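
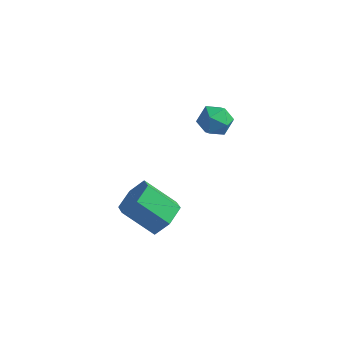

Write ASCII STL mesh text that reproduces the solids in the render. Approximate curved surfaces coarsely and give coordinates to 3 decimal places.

solid 
facet normal -0.977 0.035 0.210
outer loop
vertex -3.849 2.279 0.806
vertex -3.816 1.627 1.069
vertex -3.706 2.181 1.489
endloop
endfacet
facet normal -0.686 0.686 0.242
outer loop
vertex -3.849 2.279 0.806
vertex -3.706 2.181 1.489
vertex -3.351 2.666 1.121
endloop
endfacet
facet normal -0.395 0.830 -0.394
outer loop
vertex -3.849 2.279 0.806
vertex -3.351 2.666 1.121
vertex -3.241 2.411 0.474
endloop
endfacet
facet normal -0.506 0.269 -0.820
outer loop
vertex -3.849 2.279 0.806
vertex -3.241 2.411 0.474
vertex -3.529 1.768 0.441
endloop
endfacet
facet normal -0.866 -0.224 -0.446
outer loop
vertex -3.849 2.279 0.806
vertex -3.529 1.768 0.441
vertex -3.816 1.627 1.069
endloop
endfacet
facet normal -0.162 0.669 0.725
outer loop
vertex -3.351 2.666 1.121
vertex -3.706 2.181 1.489
vertex -3.011 2.252 1.579
endloop
endfacet
facet normal -0.633 -0.384 0.672
outer loop
vertex -3.706 2.181 1.489
vertex -3.816 1.627 1.069
vertex -3.299 1.609 1.546
endloop
endfacet
facet normal -0.454 -0.802 -0.388
outer loop
vertex -3.816 1.627 1.069
vertex -3.529 1.768 0.441
vertex -3.189 1.354 0.899
endloop
endfacet
facet normal 0.129 -0.007 -0.992
outer loop
vertex -3.529 1.768 0.441
vertex -3.241 2.411 0.474
vertex -2.834 1.839 0.531
endloop
endfacet
facet normal 0.310 0.901 -0.302
outer loop
vertex -3.241 2.411 0.474
vertex -3.351 2.666 1.121
vertex -2.724 2.393 0.951
endloop
endfacet
facet normal 0.506 -0.269 0.820
outer loop
vertex -2.691 1.741 1.214
vertex -3.011 2.252 1.579
vertex -3.299 1.609 1.546
endloop
endfacet
facet normal 0.395 -0.830 0.394
outer loop
vertex -2.691 1.741 1.214
vertex -3.299 1.609 1.546
vertex -3.189 1.354 0.899
endloop
endfacet
facet normal 0.686 -0.686 -0.242
outer loop
vertex -2.691 1.741 1.214
vertex -3.189 1.354 0.899
vertex -2.834 1.839 0.531
endloop
endfacet
facet normal 0.977 -0.035 -0.210
outer loop
vertex -2.691 1.741 1.214
vertex -2.834 1.839 0.531
vertex -2.724 2.393 0.951
endloop
endfacet
facet normal 0.866 0.224 0.446
outer loop
vertex -2.691 1.741 1.214
vertex -2.724 2.393 0.951
vertex -3.011 2.252 1.579
endloop
endfacet
facet normal -0.129 0.007 0.992
outer loop
vertex -3.299 1.609 1.546
vertex -3.011 2.252 1.579
vertex -3.706 2.181 1.489
endloop
endfacet
facet normal -0.310 -0.901 0.302
outer loop
vertex -3.189 1.354 0.899
vertex -3.299 1.609 1.546
vertex -3.816 1.627 1.069
endloop
endfacet
facet normal 0.162 -0.669 -0.725
outer loop
vertex -2.834 1.839 0.531
vertex -3.189 1.354 0.899
vertex -3.529 1.768 0.441
endloop
endfacet
facet normal 0.633 0.384 -0.672
outer loop
vertex -2.724 2.393 0.951
vertex -2.834 1.839 0.531
vertex -3.241 2.411 0.474
endloop
endfacet
facet normal 0.454 0.802 0.388
outer loop
vertex -3.011 2.252 1.579
vertex -2.724 2.393 0.951
vertex -3.351 2.666 1.121
endloop
endfacet
facet normal 0.780 0.104 -0.618
outer loop
vertex -2.811 -2.664 -0.192
vertex -3.209 -2.134 -0.605
vertex -2.764 -1.908 -0.005
endloop
endfacet
facet normal 0.624 -0.224 0.749
outer loop
vertex -2.811 -2.664 -0.192
vertex -2.764 -1.908 -0.005
vertex -3.933 -2.815 0.697
endloop
endfacet
facet normal 0.623 -0.223 0.749
outer loop
vertex -3.933 -2.815 0.697
vertex -2.764 -1.908 -0.005
vertex -3.887 -2.059 0.884
endloop
endfacet
facet normal -0.779 -0.105 0.618
outer loop
vertex -3.933 -2.815 0.697
vertex -3.887 -2.059 0.884
vertex -4.331 -2.286 0.285
endloop
endfacet
facet normal 0.779 0.105 -0.618
outer loop
vertex -2.764 -1.908 -0.005
vertex -3.209 -2.134 -0.605
vertex -3.162 -1.379 -0.417
endloop
endfacet
facet normal 0.363 0.727 0.583
outer loop
vertex -2.764 -1.908 -0.005
vertex -3.162 -1.379 -0.417
vertex -3.887 -2.059 0.884
endloop
endfacet
facet normal 0.363 0.727 0.583
outer loop
vertex -3.887 -2.059 0.884
vertex -3.162 -1.379 -0.417
vertex -4.285 -1.53 0.472
endloop
endfacet
facet normal -0.779 -0.105 0.618
outer loop
vertex -3.887 -2.059 0.884
vertex -4.285 -1.53 0.472
vertex -4.331 -2.286 0.285
endloop
endfacet
facet normal 0.779 0.105 -0.618
outer loop
vertex -3.162 -1.379 -0.417
vertex -3.209 -2.134 -0.605
vertex -3.607 -1.605 -1.017
endloop
endfacet
facet normal -0.259 0.951 -0.166
outer loop
vertex -3.162 -1.379 -0.417
vertex -3.607 -1.605 -1.017
vertex -4.285 -1.53 0.472
endloop
endfacet
facet normal -0.260 0.951 -0.166
outer loop
vertex -4.285 -1.53 0.472
vertex -3.607 -1.605 -1.017
vertex -4.729 -1.756 -0.128
endloop
endfacet
facet normal -0.780 -0.105 0.617
outer loop
vertex -4.285 -1.53 0.472
vertex -4.729 -1.756 -0.128
vertex -4.331 -2.286 0.285
endloop
endfacet
facet normal 0.779 0.105 -0.618
outer loop
vertex -3.607 -1.605 -1.017
vertex -3.209 -2.134 -0.605
vertex -3.653 -2.361 -1.204
endloop
endfacet
facet normal -0.624 0.223 -0.749
outer loop
vertex -3.607 -1.605 -1.017
vertex -3.653 -2.361 -1.204
vertex -4.729 -1.756 -0.128
endloop
endfacet
facet normal -0.623 0.224 -0.749
outer loop
vertex -4.729 -1.756 -0.128
vertex -3.653 -2.361 -1.204
vertex -4.776 -2.512 -0.315
endloop
endfacet
facet normal -0.780 -0.104 0.618
outer loop
vertex -4.729 -1.756 -0.128
vertex -4.776 -2.512 -0.315
vertex -4.331 -2.286 0.285
endloop
endfacet
facet normal 0.779 0.105 -0.618
outer loop
vertex -3.653 -2.361 -1.204
vertex -3.209 -2.134 -0.605
vertex -3.255 -2.89 -0.792
endloop
endfacet
facet normal -0.363 -0.727 -0.583
outer loop
vertex -3.653 -2.361 -1.204
vertex -3.255 -2.89 -0.792
vertex -4.776 -2.512 -0.315
endloop
endfacet
facet normal -0.363 -0.727 -0.583
outer loop
vertex -4.776 -2.512 -0.315
vertex -3.255 -2.89 -0.792
vertex -4.378 -3.041 0.097
endloop
endfacet
facet normal -0.779 -0.105 0.618
outer loop
vertex -4.776 -2.512 -0.315
vertex -4.378 -3.041 0.097
vertex -4.331 -2.286 0.285
endloop
endfacet
facet normal 0.780 0.105 -0.617
outer loop
vertex -3.255 -2.89 -0.792
vertex -3.209 -2.134 -0.605
vertex -2.811 -2.664 -0.192
endloop
endfacet
facet normal 0.260 -0.951 0.166
outer loop
vertex -3.255 -2.89 -0.792
vertex -2.811 -2.664 -0.192
vertex -4.378 -3.041 0.097
endloop
endfacet
facet normal 0.259 -0.951 0.166
outer loop
vertex -4.378 -3.041 0.097
vertex -2.811 -2.664 -0.192
vertex -3.933 -2.815 0.697
endloop
endfacet
facet normal -0.779 -0.105 0.618
outer loop
vertex -4.378 -3.041 0.097
vertex -3.933 -2.815 0.697
vertex -4.331 -2.286 0.285
endloop
endfacet

endsolid


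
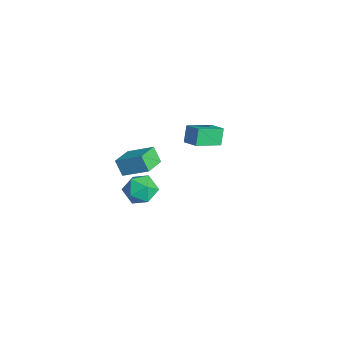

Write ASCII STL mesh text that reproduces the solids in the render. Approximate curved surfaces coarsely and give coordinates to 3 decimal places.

solid 
facet normal -0.427 0.283 0.859
outer loop
vertex -3.445 1.451 1.523
vertex -3.788 2.916 0.871
vertex -4.29 1.115 1.214
endloop
endfacet
facet normal 0.210 -0.893 0.398
outer loop
vertex -3.852 0.824 0.329
vertex -3.445 1.451 1.523
vertex -4.29 1.115 1.214
endloop
endfacet
facet normal -0.426 0.282 0.859
outer loop
vertex -4.29 1.115 1.214
vertex -3.788 2.916 0.871
vertex -4.633 2.581 0.562
endloop
endfacet
facet normal -0.880 -0.349 -0.321
outer loop
vertex -4.633 2.581 0.562
vertex -3.852 0.824 0.329
vertex -4.29 1.115 1.214
endloop
endfacet
facet normal 0.880 0.349 0.321
outer loop
vertex -3.445 1.451 1.523
vertex -3.35 2.625 -0.014
vertex -3.788 2.916 0.871
endloop
endfacet
facet normal 0.209 -0.893 0.398
outer loop
vertex -3.007 1.159 0.638
vertex -3.445 1.451 1.523
vertex -3.852 0.824 0.329
endloop
endfacet
facet normal 0.881 0.349 0.321
outer loop
vertex -3.007 1.159 0.638
vertex -3.35 2.625 -0.014
vertex -3.445 1.451 1.523
endloop
endfacet
facet normal -0.209 0.894 -0.397
outer loop
vertex -3.788 2.916 0.871
vertex -3.35 2.625 -0.014
vertex -4.633 2.581 0.562
endloop
endfacet
facet normal -0.881 -0.349 -0.321
outer loop
vertex -4.195 2.289 -0.323
vertex -3.852 0.824 0.329
vertex -4.633 2.581 0.562
endloop
endfacet
facet normal -0.209 0.893 -0.398
outer loop
vertex -4.633 2.581 0.562
vertex -3.35 2.625 -0.014
vertex -4.195 2.289 -0.323
endloop
endfacet
facet normal 0.426 -0.283 -0.859
outer loop
vertex -4.195 2.289 -0.323
vertex -3.007 1.159 0.638
vertex -3.852 0.824 0.329
endloop
endfacet
facet normal 0.427 -0.282 -0.859
outer loop
vertex -3.35 2.625 -0.014
vertex -3.007 1.159 0.638
vertex -4.195 2.289 -0.323
endloop
endfacet
facet normal -0.677 0.707 -0.204
outer loop
vertex -4.612 -1.893 -0.272
vertex -3.721 -0.812 0.521
vertex -4.132 -1.675 -1.11
endloop
endfacet
facet normal -0.554 -0.672 -0.492
outer loop
vertex -3.239 -2.608 -0.841
vertex -4.612 -1.893 -0.272
vertex -4.132 -1.675 -1.11
endloop
endfacet
facet normal -0.677 0.707 -0.203
outer loop
vertex -4.132 -1.675 -1.11
vertex -3.721 -0.812 0.521
vertex -3.241 -0.593 -0.317
endloop
endfacet
facet normal 0.485 0.221 -0.846
outer loop
vertex -3.241 -0.593 -0.317
vertex -3.239 -2.608 -0.841
vertex -4.132 -1.675 -1.11
endloop
endfacet
facet normal -0.485 -0.221 0.846
outer loop
vertex -4.612 -1.893 -0.272
vertex -2.828 -1.745 0.79
vertex -3.721 -0.812 0.521
endloop
endfacet
facet normal -0.554 -0.671 -0.493
outer loop
vertex -3.719 -2.827 -0.003
vertex -4.612 -1.893 -0.272
vertex -3.239 -2.608 -0.841
endloop
endfacet
facet normal -0.485 -0.220 0.846
outer loop
vertex -3.719 -2.827 -0.003
vertex -2.828 -1.745 0.79
vertex -4.612 -1.893 -0.272
endloop
endfacet
facet normal 0.553 0.672 0.493
outer loop
vertex -3.721 -0.812 0.521
vertex -2.828 -1.745 0.79
vertex -3.241 -0.593 -0.317
endloop
endfacet
facet normal 0.485 0.220 -0.846
outer loop
vertex -2.348 -1.527 -0.048
vertex -3.239 -2.608 -0.841
vertex -3.241 -0.593 -0.317
endloop
endfacet
facet normal 0.554 0.671 0.492
outer loop
vertex -3.241 -0.593 -0.317
vertex -2.828 -1.745 0.79
vertex -2.348 -1.527 -0.048
endloop
endfacet
facet normal 0.677 -0.707 0.203
outer loop
vertex -2.348 -1.527 -0.048
vertex -3.719 -2.827 -0.003
vertex -3.239 -2.608 -0.841
endloop
endfacet
facet normal 0.677 -0.707 0.204
outer loop
vertex -2.828 -1.745 0.79
vertex -3.719 -2.827 -0.003
vertex -2.348 -1.527 -0.048
endloop
endfacet
facet normal -0.792 0.508 0.339
outer loop
vertex 2.078 -2.894 3.254
vertex 1.789 -3.633 3.687
vertex 2.341 -3.051 4.104
endloop
endfacet
facet normal -0.232 0.941 0.246
outer loop
vertex 2.078 -2.894 3.254
vertex 2.341 -3.051 4.104
vertex 2.936 -2.746 3.496
endloop
endfacet
facet normal -0.031 0.898 -0.438
outer loop
vertex 2.078 -2.894 3.254
vertex 2.936 -2.746 3.496
vertex 2.751 -3.139 2.703
endloop
endfacet
facet normal -0.468 0.440 -0.767
outer loop
vertex 2.078 -2.894 3.254
vertex 2.751 -3.139 2.703
vertex 2.042 -3.687 2.821
endloop
endfacet
facet normal -0.937 0.199 -0.286
outer loop
vertex 2.078 -2.894 3.254
vertex 2.042 -3.687 2.821
vertex 1.789 -3.633 3.687
endloop
endfacet
facet normal 0.305 0.698 0.648
outer loop
vertex 2.936 -2.746 3.496
vertex 2.341 -3.051 4.104
vertex 3.178 -3.393 4.079
endloop
endfacet
facet normal -0.601 -0.003 0.799
outer loop
vertex 2.341 -3.051 4.104
vertex 1.789 -3.633 3.687
vertex 2.469 -3.941 4.197
endloop
endfacet
facet normal -0.837 -0.505 -0.213
outer loop
vertex 1.789 -3.633 3.687
vertex 2.042 -3.687 2.821
vertex 2.284 -4.334 3.404
endloop
endfacet
facet normal -0.076 -0.114 -0.990
outer loop
vertex 2.042 -3.687 2.821
vertex 2.751 -3.139 2.703
vertex 2.879 -4.029 2.796
endloop
endfacet
facet normal 0.628 0.629 -0.458
outer loop
vertex 2.751 -3.139 2.703
vertex 2.936 -2.746 3.496
vertex 3.431 -3.447 3.213
endloop
endfacet
facet normal 0.468 -0.440 0.767
outer loop
vertex 3.142 -4.186 3.646
vertex 3.178 -3.393 4.079
vertex 2.469 -3.941 4.197
endloop
endfacet
facet normal 0.031 -0.898 0.438
outer loop
vertex 3.142 -4.186 3.646
vertex 2.469 -3.941 4.197
vertex 2.284 -4.334 3.404
endloop
endfacet
facet normal 0.232 -0.941 -0.246
outer loop
vertex 3.142 -4.186 3.646
vertex 2.284 -4.334 3.404
vertex 2.879 -4.029 2.796
endloop
endfacet
facet normal 0.792 -0.508 -0.339
outer loop
vertex 3.142 -4.186 3.646
vertex 2.879 -4.029 2.796
vertex 3.431 -3.447 3.213
endloop
endfacet
facet normal 0.937 -0.199 0.286
outer loop
vertex 3.142 -4.186 3.646
vertex 3.431 -3.447 3.213
vertex 3.178 -3.393 4.079
endloop
endfacet
facet normal 0.076 0.114 0.990
outer loop
vertex 2.469 -3.941 4.197
vertex 3.178 -3.393 4.079
vertex 2.341 -3.051 4.104
endloop
endfacet
facet normal -0.628 -0.629 0.458
outer loop
vertex 2.284 -4.334 3.404
vertex 2.469 -3.941 4.197
vertex 1.789 -3.633 3.687
endloop
endfacet
facet normal -0.305 -0.698 -0.648
outer loop
vertex 2.879 -4.029 2.796
vertex 2.284 -4.334 3.404
vertex 2.042 -3.687 2.821
endloop
endfacet
facet normal 0.601 0.003 -0.799
outer loop
vertex 3.431 -3.447 3.213
vertex 2.879 -4.029 2.796
vertex 2.751 -3.139 2.703
endloop
endfacet
facet normal 0.837 0.505 0.213
outer loop
vertex 3.178 -3.393 4.079
vertex 3.431 -3.447 3.213
vertex 2.936 -2.746 3.496
endloop
endfacet

endsolid


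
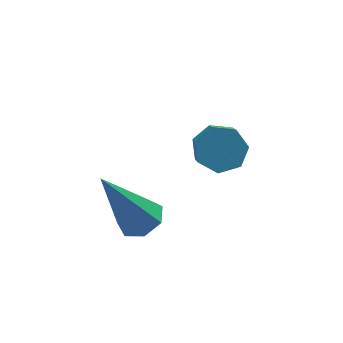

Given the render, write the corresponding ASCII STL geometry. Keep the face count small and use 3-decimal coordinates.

solid 
facet normal 0.434 0.084 -0.897
outer loop
vertex -1.353 -1.332 1.971
vertex -1.892 -1.469 1.697
vertex -1.67 -0.912 1.857
endloop
endfacet
facet normal 0.550 0.578 0.603
outer loop
vertex -1.353 -1.332 1.971
vertex -1.67 -0.912 1.857
vertex -2.828 -1.651 3.623
endloop
endfacet
facet normal 0.435 0.084 -0.896
outer loop
vertex -1.67 -0.912 1.857
vertex -1.892 -1.469 1.697
vertex -2.154 -0.912 1.622
endloop
endfacet
facet normal -0.145 0.943 0.299
outer loop
vertex -1.67 -0.912 1.857
vertex -2.154 -0.912 1.622
vertex -2.828 -1.651 3.623
endloop
endfacet
facet normal 0.436 0.084 -0.896
outer loop
vertex -2.154 -0.912 1.622
vertex -1.892 -1.469 1.697
vertex -2.441 -1.331 1.443
endloop
endfacet
facet normal -0.812 0.581 -0.059
outer loop
vertex -2.154 -0.912 1.622
vertex -2.441 -1.331 1.443
vertex -2.828 -1.651 3.623
endloop
endfacet
facet normal 0.436 0.085 -0.896
outer loop
vertex -2.441 -1.331 1.443
vertex -1.892 -1.469 1.697
vertex -2.314 -1.853 1.455
endloop
endfacet
facet normal -0.950 -0.236 -0.203
outer loop
vertex -2.441 -1.331 1.443
vertex -2.314 -1.853 1.455
vertex -2.828 -1.651 3.623
endloop
endfacet
facet normal 0.436 0.086 -0.896
outer loop
vertex -2.314 -1.853 1.455
vertex -1.892 -1.469 1.697
vertex -1.869 -2.086 1.649
endloop
endfacet
facet normal -0.455 -0.890 -0.025
outer loop
vertex -2.314 -1.853 1.455
vertex -1.869 -2.086 1.649
vertex -2.828 -1.651 3.623
endloop
endfacet
facet normal 0.436 0.086 -0.896
outer loop
vertex -1.869 -2.086 1.649
vertex -1.892 -1.469 1.697
vertex -1.442 -1.854 1.879
endloop
endfacet
facet normal 0.300 -0.891 0.342
outer loop
vertex -1.869 -2.086 1.649
vertex -1.442 -1.854 1.879
vertex -2.828 -1.651 3.623
endloop
endfacet
facet normal 0.435 0.084 -0.897
outer loop
vertex -1.442 -1.854 1.879
vertex -1.892 -1.469 1.697
vertex -1.353 -1.332 1.971
endloop
endfacet
facet normal 0.747 -0.237 0.621
outer loop
vertex -1.442 -1.854 1.879
vertex -1.353 -1.332 1.971
vertex -2.828 -1.651 3.623
endloop
endfacet
facet normal 0.052 0.739 -0.671
outer loop
vertex 0.823 1.9 1.637
vertex 0.404 1.548 1.217
vertex 0.237 2.004 1.706
endloop
endfacet
facet normal 0.202 0.651 0.732
outer loop
vertex 0.823 1.9 1.637
vertex 0.237 2.004 1.706
vertex 0.754 0.925 2.524
endloop
endfacet
facet normal 0.202 0.651 0.731
outer loop
vertex 0.754 0.925 2.524
vertex 0.237 2.004 1.706
vertex 0.169 1.029 2.593
endloop
endfacet
facet normal -0.052 -0.739 0.672
outer loop
vertex 0.754 0.925 2.524
vertex 0.169 1.029 2.593
vertex 0.336 0.572 2.103
endloop
endfacet
facet normal 0.052 0.739 -0.671
outer loop
vertex 0.237 2.004 1.706
vertex 0.404 1.548 1.217
vertex -0.223 1.765 1.407
endloop
endfacet
facet normal -0.637 0.542 0.547
outer loop
vertex 0.237 2.004 1.706
vertex -0.223 1.765 1.407
vertex 0.169 1.029 2.593
endloop
endfacet
facet normal -0.639 0.541 0.547
outer loop
vertex 0.169 1.029 2.593
vertex -0.223 1.765 1.407
vertex -0.291 0.789 2.293
endloop
endfacet
facet normal -0.052 -0.739 0.672
outer loop
vertex 0.169 1.029 2.593
vertex -0.291 0.789 2.293
vertex 0.336 0.572 2.103
endloop
endfacet
facet normal 0.053 0.739 -0.671
outer loop
vertex -0.223 1.765 1.407
vertex 0.404 1.548 1.217
vertex -0.21 1.362 0.964
endloop
endfacet
facet normal -0.998 0.024 -0.051
outer loop
vertex -0.223 1.765 1.407
vertex -0.21 1.362 0.964
vertex -0.291 0.789 2.293
endloop
endfacet
facet normal -0.998 0.025 -0.050
outer loop
vertex -0.291 0.789 2.293
vertex -0.21 1.362 0.964
vertex -0.279 0.386 1.851
endloop
endfacet
facet normal -0.052 -0.739 0.672
outer loop
vertex -0.291 0.789 2.293
vertex -0.279 0.386 1.851
vertex 0.336 0.572 2.103
endloop
endfacet
facet normal 0.053 0.739 -0.672
outer loop
vertex -0.21 1.362 0.964
vertex 0.404 1.548 1.217
vertex 0.265 1.099 0.712
endloop
endfacet
facet normal -0.606 -0.511 -0.609
outer loop
vertex -0.21 1.362 0.964
vertex 0.265 1.099 0.712
vertex -0.279 0.386 1.851
endloop
endfacet
facet normal -0.607 -0.510 -0.609
outer loop
vertex -0.279 0.386 1.851
vertex 0.265 1.099 0.712
vertex 0.196 0.123 1.598
endloop
endfacet
facet normal -0.052 -0.739 0.672
outer loop
vertex -0.279 0.386 1.851
vertex 0.196 0.123 1.598
vertex 0.336 0.572 2.103
endloop
endfacet
facet normal 0.051 0.739 -0.671
outer loop
vertex 0.265 1.099 0.712
vertex 0.404 1.548 1.217
vertex 0.845 1.174 0.839
endloop
endfacet
facet normal 0.241 -0.662 -0.710
outer loop
vertex 0.265 1.099 0.712
vertex 0.845 1.174 0.839
vertex 0.196 0.123 1.598
endloop
endfacet
facet normal 0.242 -0.662 -0.709
outer loop
vertex 0.196 0.123 1.598
vertex 0.845 1.174 0.839
vertex 0.776 0.198 1.726
endloop
endfacet
facet normal -0.053 -0.739 0.672
outer loop
vertex 0.196 0.123 1.598
vertex 0.776 0.198 1.726
vertex 0.336 0.572 2.103
endloop
endfacet
facet normal 0.051 0.739 -0.671
outer loop
vertex 0.845 1.174 0.839
vertex 0.404 1.548 1.217
vertex 1.093 1.531 1.251
endloop
endfacet
facet normal 0.909 -0.314 -0.275
outer loop
vertex 0.845 1.174 0.839
vertex 1.093 1.531 1.251
vertex 0.776 0.198 1.726
endloop
endfacet
facet normal 0.908 -0.314 -0.276
outer loop
vertex 0.776 0.198 1.726
vertex 1.093 1.531 1.251
vertex 1.025 0.555 2.138
endloop
endfacet
facet normal -0.052 -0.739 0.672
outer loop
vertex 0.776 0.198 1.726
vertex 1.025 0.555 2.138
vertex 0.336 0.572 2.103
endloop
endfacet
facet normal 0.051 0.740 -0.671
outer loop
vertex 1.093 1.531 1.251
vertex 0.404 1.548 1.217
vertex 0.823 1.9 1.637
endloop
endfacet
facet normal 0.891 0.270 0.365
outer loop
vertex 1.093 1.531 1.251
vertex 0.823 1.9 1.637
vertex 1.025 0.555 2.138
endloop
endfacet
facet normal 0.890 0.270 0.366
outer loop
vertex 1.025 0.555 2.138
vertex 0.823 1.9 1.637
vertex 0.754 0.925 2.524
endloop
endfacet
facet normal -0.052 -0.739 0.672
outer loop
vertex 1.025 0.555 2.138
vertex 0.754 0.925 2.524
vertex 0.336 0.572 2.103
endloop
endfacet

endsolid


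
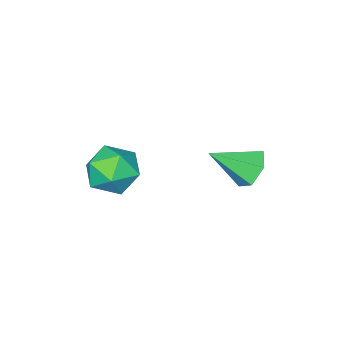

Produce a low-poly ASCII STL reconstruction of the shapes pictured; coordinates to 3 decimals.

solid 
facet normal -0.674 0.496 -0.547
outer loop
vertex -2.034 -0.153 1.383
vertex -2.469 -0.113 1.955
vertex -1.987 0.407 1.833
endloop
endfacet
facet normal 0.940 0.163 -0.301
outer loop
vertex -2.034 -0.153 1.383
vertex -1.987 0.407 1.833
vertex -1.471 -0.847 2.765
endloop
endfacet
facet normal -0.674 0.496 -0.547
outer loop
vertex -1.987 0.407 1.833
vertex -2.469 -0.113 1.955
vertex -2.422 0.447 2.405
endloop
endfacet
facet normal 0.653 0.606 0.454
outer loop
vertex -1.987 0.407 1.833
vertex -2.422 0.447 2.405
vertex -1.471 -0.847 2.765
endloop
endfacet
facet normal -0.675 0.496 -0.546
outer loop
vertex -2.422 0.447 2.405
vertex -2.469 -0.113 1.955
vertex -2.904 -0.074 2.528
endloop
endfacet
facet normal -0.025 0.251 0.968
outer loop
vertex -2.422 0.447 2.405
vertex -2.904 -0.074 2.528
vertex -1.471 -0.847 2.765
endloop
endfacet
facet normal -0.675 0.496 -0.546
outer loop
vertex -2.904 -0.074 2.528
vertex -2.469 -0.113 1.955
vertex -2.951 -0.634 2.078
endloop
endfacet
facet normal -0.416 -0.548 0.726
outer loop
vertex -2.904 -0.074 2.528
vertex -2.951 -0.634 2.078
vertex -1.471 -0.847 2.765
endloop
endfacet
facet normal -0.675 0.495 -0.548
outer loop
vertex -2.951 -0.634 2.078
vertex -2.469 -0.113 1.955
vertex -2.516 -0.674 1.506
endloop
endfacet
facet normal -0.129 -0.991 -0.029
outer loop
vertex -2.951 -0.634 2.078
vertex -2.516 -0.674 1.506
vertex -1.471 -0.847 2.765
endloop
endfacet
facet normal -0.675 0.495 -0.548
outer loop
vertex -2.516 -0.674 1.506
vertex -2.469 -0.113 1.955
vertex -2.034 -0.153 1.383
endloop
endfacet
facet normal 0.549 -0.636 -0.543
outer loop
vertex -2.516 -0.674 1.506
vertex -2.034 -0.153 1.383
vertex -1.471 -0.847 2.765
endloop
endfacet
facet normal 0.217 0.966 -0.138
outer loop
vertex 1.213 -1.533 2.042
vertex 0.706 -1.317 2.759
vertex 1.585 -1.499 2.865
endloop
endfacet
facet normal 0.751 0.551 -0.362
outer loop
vertex 1.213 -1.533 2.042
vertex 1.585 -1.499 2.865
vertex 1.803 -2.169 2.298
endloop
endfacet
facet normal 0.493 0.110 -0.863
outer loop
vertex 1.213 -1.533 2.042
vertex 1.803 -2.169 2.298
vertex 1.057 -2.401 1.842
endloop
endfacet
facet normal -0.201 0.254 -0.946
outer loop
vertex 1.213 -1.533 2.042
vertex 1.057 -2.401 1.842
vertex 0.38 -1.874 2.127
endloop
endfacet
facet normal -0.371 0.783 -0.499
outer loop
vertex 1.213 -1.533 2.042
vertex 0.38 -1.874 2.127
vertex 0.706 -1.317 2.759
endloop
endfacet
facet normal 0.970 0.155 0.190
outer loop
vertex 1.803 -2.169 2.298
vertex 1.585 -1.499 2.865
vertex 1.66 -2.346 3.173
endloop
endfacet
facet normal 0.105 0.827 0.552
outer loop
vertex 1.585 -1.499 2.865
vertex 0.706 -1.317 2.759
vertex 0.983 -1.819 3.458
endloop
endfacet
facet normal -0.847 0.531 -0.031
outer loop
vertex 0.706 -1.317 2.759
vertex 0.38 -1.874 2.127
vertex 0.237 -2.051 3.002
endloop
endfacet
facet normal -0.570 -0.325 -0.754
outer loop
vertex 0.38 -1.874 2.127
vertex 1.057 -2.401 1.842
vertex 0.455 -2.721 2.435
endloop
endfacet
facet normal 0.552 -0.558 -0.620
outer loop
vertex 1.057 -2.401 1.842
vertex 1.803 -2.169 2.298
vertex 1.334 -2.903 2.541
endloop
endfacet
facet normal 0.201 -0.254 0.946
outer loop
vertex 0.827 -2.687 3.258
vertex 1.66 -2.346 3.173
vertex 0.983 -1.819 3.458
endloop
endfacet
facet normal -0.493 -0.110 0.863
outer loop
vertex 0.827 -2.687 3.258
vertex 0.983 -1.819 3.458
vertex 0.237 -2.051 3.002
endloop
endfacet
facet normal -0.751 -0.551 0.362
outer loop
vertex 0.827 -2.687 3.258
vertex 0.237 -2.051 3.002
vertex 0.455 -2.721 2.435
endloop
endfacet
facet normal -0.217 -0.966 0.138
outer loop
vertex 0.827 -2.687 3.258
vertex 0.455 -2.721 2.435
vertex 1.334 -2.903 2.541
endloop
endfacet
facet normal 0.371 -0.783 0.499
outer loop
vertex 0.827 -2.687 3.258
vertex 1.334 -2.903 2.541
vertex 1.66 -2.346 3.173
endloop
endfacet
facet normal 0.570 0.325 0.754
outer loop
vertex 0.983 -1.819 3.458
vertex 1.66 -2.346 3.173
vertex 1.585 -1.499 2.865
endloop
endfacet
facet normal -0.552 0.558 0.620
outer loop
vertex 0.237 -2.051 3.002
vertex 0.983 -1.819 3.458
vertex 0.706 -1.317 2.759
endloop
endfacet
facet normal -0.970 -0.155 -0.190
outer loop
vertex 0.455 -2.721 2.435
vertex 0.237 -2.051 3.002
vertex 0.38 -1.874 2.127
endloop
endfacet
facet normal -0.105 -0.827 -0.552
outer loop
vertex 1.334 -2.903 2.541
vertex 0.455 -2.721 2.435
vertex 1.057 -2.401 1.842
endloop
endfacet
facet normal 0.847 -0.531 0.031
outer loop
vertex 1.66 -2.346 3.173
vertex 1.334 -2.903 2.541
vertex 1.803 -2.169 2.298
endloop
endfacet

endsolid


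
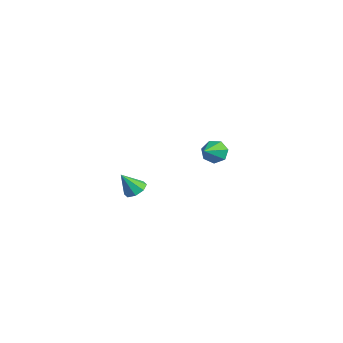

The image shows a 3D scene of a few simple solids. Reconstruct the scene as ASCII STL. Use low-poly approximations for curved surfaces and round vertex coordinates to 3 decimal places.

solid 
facet normal -0.547 0.664 -0.511
outer loop
vertex -2.923 3.914 -3.075
vertex -3.563 3.637 -2.75
vertex -3.105 4.205 -2.502
endloop
endfacet
facet normal 0.935 0.330 0.130
outer loop
vertex -2.923 3.914 -3.075
vertex -3.105 4.205 -2.502
vertex -2.577 2.443 -1.83
endloop
endfacet
facet normal -0.547 0.664 -0.511
outer loop
vertex -3.105 4.205 -2.502
vertex -3.563 3.637 -2.75
vertex -3.633 4.068 -2.115
endloop
endfacet
facet normal 0.457 0.433 0.777
outer loop
vertex -3.105 4.205 -2.502
vertex -3.633 4.068 -2.115
vertex -2.577 2.443 -1.83
endloop
endfacet
facet normal -0.548 0.663 -0.510
outer loop
vertex -3.633 4.068 -2.115
vertex -3.563 3.637 -2.75
vertex -4.107 3.606 -2.206
endloop
endfacet
facet normal -0.217 0.030 0.976
outer loop
vertex -3.633 4.068 -2.115
vertex -4.107 3.606 -2.206
vertex -2.577 2.443 -1.83
endloop
endfacet
facet normal -0.548 0.663 -0.510
outer loop
vertex -4.107 3.606 -2.206
vertex -3.563 3.637 -2.75
vertex -4.172 3.168 -2.706
endloop
endfacet
facet normal -0.579 -0.575 0.579
outer loop
vertex -4.107 3.606 -2.206
vertex -4.172 3.168 -2.706
vertex -2.577 2.443 -1.83
endloop
endfacet
facet normal -0.547 0.663 -0.511
outer loop
vertex -4.172 3.168 -2.706
vertex -3.563 3.637 -2.75
vertex -3.778 3.082 -3.239
endloop
endfacet
facet normal -0.358 -0.927 -0.115
outer loop
vertex -4.172 3.168 -2.706
vertex -3.778 3.082 -3.239
vertex -2.577 2.443 -1.83
endloop
endfacet
facet normal -0.548 0.662 -0.511
outer loop
vertex -3.778 3.082 -3.239
vertex -3.563 3.637 -2.75
vertex -3.222 3.415 -3.403
endloop
endfacet
facet normal 0.282 -0.760 -0.585
outer loop
vertex -3.778 3.082 -3.239
vertex -3.222 3.415 -3.403
vertex -2.577 2.443 -1.83
endloop
endfacet
facet normal -0.547 0.663 -0.511
outer loop
vertex -3.222 3.415 -3.403
vertex -3.563 3.637 -2.75
vertex -2.923 3.914 -3.075
endloop
endfacet
facet normal 0.857 -0.201 -0.475
outer loop
vertex -3.222 3.415 -3.403
vertex -2.923 3.914 -3.075
vertex -2.577 2.443 -1.83
endloop
endfacet
facet normal 0.203 0.502 -0.841
outer loop
vertex 2.174 -3.487 -0.346
vertex 1.581 -3.626 -0.572
vertex 1.837 -3.143 -0.222
endloop
endfacet
facet normal 0.555 0.259 0.791
outer loop
vertex 2.174 -3.487 -0.346
vertex 1.837 -3.143 -0.222
vertex 1.319 -4.274 0.512
endloop
endfacet
facet normal 0.203 0.502 -0.841
outer loop
vertex 1.837 -3.143 -0.222
vertex 1.581 -3.626 -0.572
vertex 1.35 -3.082 -0.303
endloop
endfacet
facet normal -0.066 0.564 0.823
outer loop
vertex 1.837 -3.143 -0.222
vertex 1.35 -3.082 -0.303
vertex 1.319 -4.274 0.512
endloop
endfacet
facet normal 0.203 0.502 -0.841
outer loop
vertex 1.35 -3.082 -0.303
vertex 1.581 -3.626 -0.572
vertex 0.998 -3.34 -0.542
endloop
endfacet
facet normal -0.699 0.416 0.581
outer loop
vertex 1.35 -3.082 -0.303
vertex 0.998 -3.34 -0.542
vertex 1.319 -4.274 0.512
endloop
endfacet
facet normal 0.203 0.502 -0.840
outer loop
vertex 0.998 -3.34 -0.542
vertex 1.581 -3.626 -0.572
vertex 0.988 -3.766 -0.799
endloop
endfacet
facet normal -0.973 -0.102 0.206
outer loop
vertex 0.998 -3.34 -0.542
vertex 0.988 -3.766 -0.799
vertex 1.319 -4.274 0.512
endloop
endfacet
facet normal 0.203 0.502 -0.841
outer loop
vertex 0.988 -3.766 -0.799
vertex 1.581 -3.626 -0.572
vertex 1.325 -4.11 -0.923
endloop
endfacet
facet normal -0.726 -0.682 -0.081
outer loop
vertex 0.988 -3.766 -0.799
vertex 1.325 -4.11 -0.923
vertex 1.319 -4.274 0.512
endloop
endfacet
facet normal 0.203 0.502 -0.841
outer loop
vertex 1.325 -4.11 -0.923
vertex 1.581 -3.626 -0.572
vertex 1.812 -4.171 -0.842
endloop
endfacet
facet normal -0.105 -0.988 -0.113
outer loop
vertex 1.325 -4.11 -0.923
vertex 1.812 -4.171 -0.842
vertex 1.319 -4.274 0.512
endloop
endfacet
facet normal 0.203 0.502 -0.841
outer loop
vertex 1.812 -4.171 -0.842
vertex 1.581 -3.626 -0.572
vertex 2.164 -3.913 -0.603
endloop
endfacet
facet normal 0.528 -0.839 0.128
outer loop
vertex 1.812 -4.171 -0.842
vertex 2.164 -3.913 -0.603
vertex 1.319 -4.274 0.512
endloop
endfacet
facet normal 0.203 0.502 -0.841
outer loop
vertex 2.164 -3.913 -0.603
vertex 1.581 -3.626 -0.572
vertex 2.174 -3.487 -0.346
endloop
endfacet
facet normal 0.802 -0.322 0.503
outer loop
vertex 2.164 -3.913 -0.603
vertex 2.174 -3.487 -0.346
vertex 1.319 -4.274 0.512
endloop
endfacet

endsolid


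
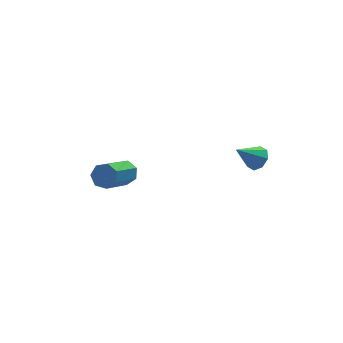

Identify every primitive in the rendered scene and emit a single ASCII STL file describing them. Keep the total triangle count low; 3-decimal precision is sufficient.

solid 
facet normal 0.719 -0.075 -0.691
outer loop
vertex 4.625 0.861 1.526
vertex 4.186 0.917 1.063
vertex 4.549 1.327 1.396
endloop
endfacet
facet normal 0.340 0.304 0.890
outer loop
vertex 4.625 0.861 1.526
vertex 4.549 1.327 1.396
vertex 3.194 1.023 2.017
endloop
endfacet
facet normal 0.719 -0.076 -0.690
outer loop
vertex 4.549 1.327 1.396
vertex 4.186 0.917 1.063
vertex 4.261 1.553 1.071
endloop
endfacet
facet normal 0.057 0.842 0.536
outer loop
vertex 4.549 1.327 1.396
vertex 4.261 1.553 1.071
vertex 3.194 1.023 2.017
endloop
endfacet
facet normal 0.720 -0.076 -0.690
outer loop
vertex 4.261 1.553 1.071
vertex 4.186 0.917 1.063
vertex 3.929 1.407 0.741
endloop
endfacet
facet normal -0.425 0.905 0.027
outer loop
vertex 4.261 1.553 1.071
vertex 3.929 1.407 0.741
vertex 3.194 1.023 2.017
endloop
endfacet
facet normal 0.719 -0.077 -0.691
outer loop
vertex 3.929 1.407 0.741
vertex 4.186 0.917 1.063
vertex 3.748 0.974 0.601
endloop
endfacet
facet normal -0.824 0.454 -0.338
outer loop
vertex 3.929 1.407 0.741
vertex 3.748 0.974 0.601
vertex 3.194 1.023 2.017
endloop
endfacet
facet normal 0.719 -0.077 -0.691
outer loop
vertex 3.748 0.974 0.601
vertex 4.186 0.917 1.063
vertex 3.823 0.508 0.731
endloop
endfacet
facet normal -0.906 -0.242 -0.346
outer loop
vertex 3.748 0.974 0.601
vertex 3.823 0.508 0.731
vertex 3.194 1.023 2.017
endloop
endfacet
facet normal 0.718 -0.076 -0.692
outer loop
vertex 3.823 0.508 0.731
vertex 4.186 0.917 1.063
vertex 4.112 0.282 1.056
endloop
endfacet
facet normal -0.622 -0.783 0.009
outer loop
vertex 3.823 0.508 0.731
vertex 4.112 0.282 1.056
vertex 3.194 1.023 2.017
endloop
endfacet
facet normal 0.720 -0.076 -0.690
outer loop
vertex 4.112 0.282 1.056
vertex 4.186 0.917 1.063
vertex 4.443 0.428 1.385
endloop
endfacet
facet normal -0.141 -0.845 0.517
outer loop
vertex 4.112 0.282 1.056
vertex 4.443 0.428 1.385
vertex 3.194 1.023 2.017
endloop
endfacet
facet normal 0.719 -0.077 -0.691
outer loop
vertex 4.443 0.428 1.385
vertex 4.186 0.917 1.063
vertex 4.625 0.861 1.526
endloop
endfacet
facet normal 0.258 -0.395 0.882
outer loop
vertex 4.443 0.428 1.385
vertex 4.625 0.861 1.526
vertex 3.194 1.023 2.017
endloop
endfacet
facet normal 0.632 0.474 -0.614
outer loop
vertex -0.521 4.142 -0.071
vertex -0.815 3.881 -0.575
vertex -0.944 4.434 -0.281
endloop
endfacet
facet normal 0.144 0.707 0.693
outer loop
vertex -0.521 4.142 -0.071
vertex -0.944 4.434 -0.281
vertex -1.91 3.1 1.28
endloop
endfacet
facet normal 0.144 0.707 0.693
outer loop
vertex -1.91 3.1 1.28
vertex -0.944 4.434 -0.281
vertex -2.333 3.392 1.07
endloop
endfacet
facet normal -0.632 -0.474 0.614
outer loop
vertex -1.91 3.1 1.28
vertex -2.333 3.392 1.07
vertex -2.205 2.839 0.775
endloop
endfacet
facet normal 0.632 0.473 -0.613
outer loop
vertex -0.944 4.434 -0.281
vertex -0.815 3.881 -0.575
vertex -1.27 4.31 -0.713
endloop
endfacet
facet normal -0.506 0.852 0.137
outer loop
vertex -0.944 4.434 -0.281
vertex -1.27 4.31 -0.713
vertex -2.333 3.392 1.07
endloop
endfacet
facet normal -0.505 0.852 0.138
outer loop
vertex -2.333 3.392 1.07
vertex -1.27 4.31 -0.713
vertex -2.66 3.268 0.638
endloop
endfacet
facet normal -0.631 -0.474 0.614
outer loop
vertex -2.333 3.392 1.07
vertex -2.66 3.268 0.638
vertex -2.205 2.839 0.775
endloop
endfacet
facet normal 0.632 0.472 -0.614
outer loop
vertex -1.27 4.31 -0.713
vertex -0.815 3.881 -0.575
vertex -1.254 3.862 -1.041
endloop
endfacet
facet normal -0.775 0.355 -0.523
outer loop
vertex -1.27 4.31 -0.713
vertex -1.254 3.862 -1.041
vertex -2.66 3.268 0.638
endloop
endfacet
facet normal -0.775 0.354 -0.524
outer loop
vertex -2.66 3.268 0.638
vertex -1.254 3.862 -1.041
vertex -2.643 2.82 0.31
endloop
endfacet
facet normal -0.631 -0.474 0.614
outer loop
vertex -2.66 3.268 0.638
vertex -2.643 2.82 0.31
vertex -2.205 2.839 0.775
endloop
endfacet
facet normal 0.631 0.474 -0.614
outer loop
vertex -1.254 3.862 -1.041
vertex -0.815 3.881 -0.575
vertex -0.907 3.429 -1.019
endloop
endfacet
facet normal -0.460 -0.409 -0.788
outer loop
vertex -1.254 3.862 -1.041
vertex -0.907 3.429 -1.019
vertex -2.643 2.82 0.31
endloop
endfacet
facet normal -0.460 -0.408 -0.788
outer loop
vertex -2.643 2.82 0.31
vertex -0.907 3.429 -1.019
vertex -2.297 2.387 0.332
endloop
endfacet
facet normal -0.631 -0.473 0.614
outer loop
vertex -2.643 2.82 0.31
vertex -2.297 2.387 0.332
vertex -2.205 2.839 0.775
endloop
endfacet
facet normal 0.632 0.474 -0.613
outer loop
vertex -0.907 3.429 -1.019
vertex -0.815 3.881 -0.575
vertex -0.492 3.336 -0.663
endloop
endfacet
facet normal 0.201 -0.865 -0.460
outer loop
vertex -0.907 3.429 -1.019
vertex -0.492 3.336 -0.663
vertex -2.297 2.387 0.332
endloop
endfacet
facet normal 0.201 -0.865 -0.460
outer loop
vertex -2.297 2.387 0.332
vertex -0.492 3.336 -0.663
vertex -1.881 2.294 0.688
endloop
endfacet
facet normal -0.631 -0.473 0.614
outer loop
vertex -2.297 2.387 0.332
vertex -1.881 2.294 0.688
vertex -2.205 2.839 0.775
endloop
endfacet
facet normal 0.631 0.473 -0.614
outer loop
vertex -0.492 3.336 -0.663
vertex -0.815 3.881 -0.575
vertex -0.32 3.654 -0.241
endloop
endfacet
facet normal 0.711 -0.670 0.215
outer loop
vertex -0.492 3.336 -0.663
vertex -0.32 3.654 -0.241
vertex -1.881 2.294 0.688
endloop
endfacet
facet normal 0.711 -0.670 0.215
outer loop
vertex -1.881 2.294 0.688
vertex -0.32 3.654 -0.241
vertex -1.709 2.612 1.11
endloop
endfacet
facet normal -0.631 -0.473 0.614
outer loop
vertex -1.881 2.294 0.688
vertex -1.709 2.612 1.11
vertex -2.205 2.839 0.775
endloop
endfacet
facet normal 0.631 0.474 -0.614
outer loop
vertex -0.32 3.654 -0.241
vertex -0.815 3.881 -0.575
vertex -0.521 4.142 -0.071
endloop
endfacet
facet normal 0.686 0.029 0.727
outer loop
vertex -0.32 3.654 -0.241
vertex -0.521 4.142 -0.071
vertex -1.709 2.612 1.11
endloop
endfacet
facet normal 0.686 0.029 0.727
outer loop
vertex -1.709 2.612 1.11
vertex -0.521 4.142 -0.071
vertex -1.91 3.1 1.28
endloop
endfacet
facet normal -0.631 -0.474 0.614
outer loop
vertex -1.709 2.612 1.11
vertex -1.91 3.1 1.28
vertex -2.205 2.839 0.775
endloop
endfacet

endsolid


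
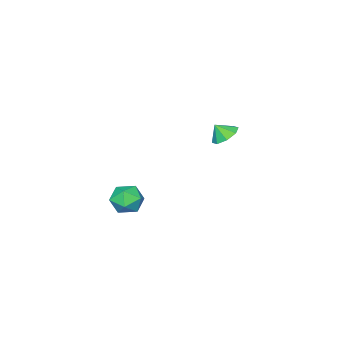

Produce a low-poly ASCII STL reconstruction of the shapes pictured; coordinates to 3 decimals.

solid 
facet normal -0.690 0.585 0.427
outer loop
vertex 3.814 3.96 1.438
vertex 3.011 3.453 0.834
vertex 3.294 3.049 1.845
endloop
endfacet
facet normal -0.144 0.471 0.870
outer loop
vertex 3.814 3.96 1.438
vertex 3.294 3.049 1.845
vertex 4.407 3.163 1.967
endloop
endfacet
facet normal 0.452 0.702 0.551
outer loop
vertex 3.814 3.96 1.438
vertex 4.407 3.163 1.967
vertex 4.812 3.637 1.031
endloop
endfacet
facet normal 0.273 0.958 -0.090
outer loop
vertex 3.814 3.96 1.438
vertex 4.812 3.637 1.031
vertex 3.949 3.817 0.331
endloop
endfacet
facet normal -0.433 0.886 -0.167
outer loop
vertex 3.814 3.96 1.438
vertex 3.949 3.817 0.331
vertex 3.011 3.453 0.834
endloop
endfacet
facet normal -0.082 -0.233 0.969
outer loop
vertex 4.407 3.163 1.967
vertex 3.294 3.049 1.845
vertex 3.971 2.163 1.689
endloop
endfacet
facet normal -0.967 -0.049 0.251
outer loop
vertex 3.294 3.049 1.845
vertex 3.011 3.453 0.834
vertex 3.108 2.343 0.989
endloop
endfacet
facet normal -0.551 0.438 -0.711
outer loop
vertex 3.011 3.453 0.834
vertex 3.949 3.817 0.331
vertex 3.513 2.817 0.053
endloop
endfacet
facet normal 0.591 0.555 -0.586
outer loop
vertex 3.949 3.817 0.331
vertex 4.812 3.637 1.031
vertex 4.626 2.931 0.175
endloop
endfacet
facet normal 0.881 0.140 0.452
outer loop
vertex 4.812 3.637 1.031
vertex 4.407 3.163 1.967
vertex 4.909 2.527 1.186
endloop
endfacet
facet normal -0.273 -0.958 0.090
outer loop
vertex 4.106 2.02 0.582
vertex 3.971 2.163 1.689
vertex 3.108 2.343 0.989
endloop
endfacet
facet normal -0.452 -0.702 -0.551
outer loop
vertex 4.106 2.02 0.582
vertex 3.108 2.343 0.989
vertex 3.513 2.817 0.053
endloop
endfacet
facet normal 0.144 -0.471 -0.870
outer loop
vertex 4.106 2.02 0.582
vertex 3.513 2.817 0.053
vertex 4.626 2.931 0.175
endloop
endfacet
facet normal 0.690 -0.585 -0.427
outer loop
vertex 4.106 2.02 0.582
vertex 4.626 2.931 0.175
vertex 4.909 2.527 1.186
endloop
endfacet
facet normal 0.433 -0.886 0.167
outer loop
vertex 4.106 2.02 0.582
vertex 4.909 2.527 1.186
vertex 3.971 2.163 1.689
endloop
endfacet
facet normal -0.591 -0.555 0.586
outer loop
vertex 3.108 2.343 0.989
vertex 3.971 2.163 1.689
vertex 3.294 3.049 1.845
endloop
endfacet
facet normal -0.881 -0.140 -0.452
outer loop
vertex 3.513 2.817 0.053
vertex 3.108 2.343 0.989
vertex 3.011 3.453 0.834
endloop
endfacet
facet normal 0.082 0.233 -0.969
outer loop
vertex 4.626 2.931 0.175
vertex 3.513 2.817 0.053
vertex 3.949 3.817 0.331
endloop
endfacet
facet normal 0.967 0.049 -0.251
outer loop
vertex 4.909 2.527 1.186
vertex 4.626 2.931 0.175
vertex 4.812 3.637 1.031
endloop
endfacet
facet normal 0.551 -0.438 0.711
outer loop
vertex 3.971 2.163 1.689
vertex 4.909 2.527 1.186
vertex 4.407 3.163 1.967
endloop
endfacet
facet normal -0.371 0.471 -0.800
outer loop
vertex -3.251 4.168 3.325
vertex -3.907 3.45 3.206
vertex -3.889 4.298 3.697
endloop
endfacet
facet normal 0.524 0.352 0.776
outer loop
vertex -3.251 4.168 3.325
vertex -3.889 4.298 3.697
vertex -3.513 2.95 4.054
endloop
endfacet
facet normal -0.371 0.471 -0.800
outer loop
vertex -3.889 4.298 3.697
vertex -3.907 3.45 3.206
vertex -4.538 3.93 3.781
endloop
endfacet
facet normal -0.017 0.251 0.968
outer loop
vertex -3.889 4.298 3.697
vertex -4.538 3.93 3.781
vertex -3.513 2.95 4.054
endloop
endfacet
facet normal -0.371 0.471 -0.800
outer loop
vertex -4.538 3.93 3.781
vertex -3.907 3.45 3.206
vertex -4.816 3.282 3.528
endloop
endfacet
facet normal -0.407 -0.176 0.897
outer loop
vertex -4.538 3.93 3.781
vertex -4.816 3.282 3.528
vertex -3.513 2.95 4.054
endloop
endfacet
facet normal -0.371 0.470 -0.801
outer loop
vertex -4.816 3.282 3.528
vertex -3.907 3.45 3.206
vertex -4.562 2.731 3.087
endloop
endfacet
facet normal -0.417 -0.677 0.606
outer loop
vertex -4.816 3.282 3.528
vertex -4.562 2.731 3.087
vertex -3.513 2.95 4.054
endloop
endfacet
facet normal -0.371 0.471 -0.800
outer loop
vertex -4.562 2.731 3.087
vertex -3.907 3.45 3.206
vertex -3.924 2.602 2.715
endloop
endfacet
facet normal -0.041 -0.964 0.263
outer loop
vertex -4.562 2.731 3.087
vertex -3.924 2.602 2.715
vertex -3.513 2.95 4.054
endloop
endfacet
facet normal -0.371 0.471 -0.800
outer loop
vertex -3.924 2.602 2.715
vertex -3.907 3.45 3.206
vertex -3.275 2.969 2.63
endloop
endfacet
facet normal 0.498 -0.864 0.072
outer loop
vertex -3.924 2.602 2.715
vertex -3.275 2.969 2.63
vertex -3.513 2.95 4.054
endloop
endfacet
facet normal -0.371 0.471 -0.800
outer loop
vertex -3.275 2.969 2.63
vertex -3.907 3.45 3.206
vertex -2.997 3.618 2.883
endloop
endfacet
facet normal 0.888 -0.436 0.143
outer loop
vertex -3.275 2.969 2.63
vertex -2.997 3.618 2.883
vertex -3.513 2.95 4.054
endloop
endfacet
facet normal -0.371 0.472 -0.800
outer loop
vertex -2.997 3.618 2.883
vertex -3.907 3.45 3.206
vertex -3.251 4.168 3.325
endloop
endfacet
facet normal 0.899 0.066 0.434
outer loop
vertex -2.997 3.618 2.883
vertex -3.251 4.168 3.325
vertex -3.513 2.95 4.054
endloop
endfacet

endsolid


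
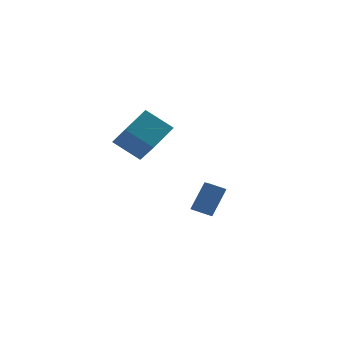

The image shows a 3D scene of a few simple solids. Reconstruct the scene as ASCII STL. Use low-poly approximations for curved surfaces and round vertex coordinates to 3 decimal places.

solid 
facet normal -0.539 -0.203 -0.818
outer loop
vertex -1.247 -2.044 -4.049
vertex -0.937 -1.117 -4.483
vertex -0.598 -2.418 -4.384
endloop
endfacet
facet normal -0.290 -0.867 0.406
outer loop
vertex 0.237 -2.103 -3.117
vertex -1.247 -2.044 -4.049
vertex -0.598 -2.418 -4.384
endloop
endfacet
facet normal -0.539 -0.203 -0.817
outer loop
vertex -0.598 -2.418 -4.384
vertex -0.937 -1.117 -4.483
vertex -0.289 -1.49 -4.818
endloop
endfacet
facet normal 0.791 -0.455 -0.409
outer loop
vertex -0.289 -1.49 -4.818
vertex 0.237 -2.103 -3.117
vertex -0.598 -2.418 -4.384
endloop
endfacet
facet normal -0.791 0.456 0.408
outer loop
vertex -1.247 -2.044 -4.049
vertex -0.102 -0.802 -3.216
vertex -0.937 -1.117 -4.483
endloop
endfacet
facet normal -0.289 -0.867 0.406
outer loop
vertex -0.411 -1.73 -2.782
vertex -1.247 -2.044 -4.049
vertex 0.237 -2.103 -3.117
endloop
endfacet
facet normal -0.791 0.455 0.409
outer loop
vertex -0.411 -1.73 -2.782
vertex -0.102 -0.802 -3.216
vertex -1.247 -2.044 -4.049
endloop
endfacet
facet normal 0.289 0.867 -0.406
outer loop
vertex -0.937 -1.117 -4.483
vertex -0.102 -0.802 -3.216
vertex -0.289 -1.49 -4.818
endloop
endfacet
facet normal 0.791 -0.456 -0.409
outer loop
vertex 0.547 -1.176 -3.551
vertex 0.237 -2.103 -3.117
vertex -0.289 -1.49 -4.818
endloop
endfacet
facet normal 0.290 0.867 -0.406
outer loop
vertex -0.289 -1.49 -4.818
vertex -0.102 -0.802 -3.216
vertex 0.547 -1.176 -3.551
endloop
endfacet
facet normal 0.539 0.202 0.818
outer loop
vertex 0.547 -1.176 -3.551
vertex -0.411 -1.73 -2.782
vertex 0.237 -2.103 -3.117
endloop
endfacet
facet normal 0.539 0.203 0.818
outer loop
vertex -0.102 -0.802 -3.216
vertex -0.411 -1.73 -2.782
vertex 0.547 -1.176 -3.551
endloop
endfacet
facet normal -0.583 0.568 0.581
outer loop
vertex -4.555 -2.399 1.496
vertex -3.314 -1.722 2.081
vertex -4.618 -1.309 0.368
endloop
endfacet
facet normal -0.811 -0.442 -0.382
outer loop
vertex -3.766 -2.138 -0.481
vertex -4.555 -2.399 1.496
vertex -4.618 -1.309 0.368
endloop
endfacet
facet normal -0.583 0.568 0.581
outer loop
vertex -4.618 -1.309 0.368
vertex -3.314 -1.722 2.081
vertex -3.376 -0.632 0.953
endloop
endfacet
facet normal -0.040 0.694 -0.718
outer loop
vertex -3.376 -0.632 0.953
vertex -3.766 -2.138 -0.481
vertex -4.618 -1.309 0.368
endloop
endfacet
facet normal 0.040 -0.694 0.718
outer loop
vertex -4.555 -2.399 1.496
vertex -2.462 -2.551 1.232
vertex -3.314 -1.722 2.081
endloop
endfacet
facet normal -0.812 -0.442 -0.382
outer loop
vertex -3.704 -3.228 0.647
vertex -4.555 -2.399 1.496
vertex -3.766 -2.138 -0.481
endloop
endfacet
facet normal 0.040 -0.694 0.718
outer loop
vertex -3.704 -3.228 0.647
vertex -2.462 -2.551 1.232
vertex -4.555 -2.399 1.496
endloop
endfacet
facet normal 0.811 0.442 0.383
outer loop
vertex -3.314 -1.722 2.081
vertex -2.462 -2.551 1.232
vertex -3.376 -0.632 0.953
endloop
endfacet
facet normal -0.040 0.694 -0.718
outer loop
vertex -2.525 -1.461 0.104
vertex -3.766 -2.138 -0.481
vertex -3.376 -0.632 0.953
endloop
endfacet
facet normal 0.812 0.442 0.382
outer loop
vertex -3.376 -0.632 0.953
vertex -2.462 -2.551 1.232
vertex -2.525 -1.461 0.104
endloop
endfacet
facet normal 0.583 -0.568 -0.581
outer loop
vertex -2.525 -1.461 0.104
vertex -3.704 -3.228 0.647
vertex -3.766 -2.138 -0.481
endloop
endfacet
facet normal 0.583 -0.568 -0.581
outer loop
vertex -2.462 -2.551 1.232
vertex -3.704 -3.228 0.647
vertex -2.525 -1.461 0.104
endloop
endfacet

endsolid


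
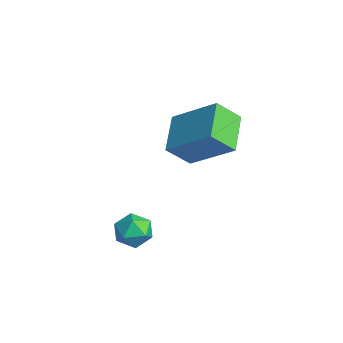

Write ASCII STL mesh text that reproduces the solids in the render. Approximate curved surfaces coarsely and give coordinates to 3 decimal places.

solid 
facet normal -0.043 0.999 -0.030
outer loop
vertex -0.479 -0.985 -2.199
vertex -1.208 -1.01 -1.996
vertex -0.668 -0.971 -1.466
endloop
endfacet
facet normal 0.613 0.777 0.143
outer loop
vertex -0.479 -0.985 -2.199
vertex -0.668 -0.971 -1.466
vertex -0.082 -1.39 -1.698
endloop
endfacet
facet normal 0.851 0.360 -0.383
outer loop
vertex -0.479 -0.985 -2.199
vertex -0.082 -1.39 -1.698
vertex -0.259 -1.689 -2.371
endloop
endfacet
facet normal 0.343 0.323 -0.882
outer loop
vertex -0.479 -0.985 -2.199
vertex -0.259 -1.689 -2.371
vertex -0.954 -1.454 -2.555
endloop
endfacet
facet normal -0.210 0.717 -0.665
outer loop
vertex -0.479 -0.985 -2.199
vertex -0.954 -1.454 -2.555
vertex -1.208 -1.01 -1.996
endloop
endfacet
facet normal 0.562 0.380 0.735
outer loop
vertex -0.082 -1.39 -1.698
vertex -0.668 -0.971 -1.466
vertex -0.566 -1.666 -1.185
endloop
endfacet
facet normal -0.499 0.739 0.454
outer loop
vertex -0.668 -0.971 -1.466
vertex -1.208 -1.01 -1.996
vertex -1.261 -1.431 -1.369
endloop
endfacet
facet normal -0.769 0.282 -0.574
outer loop
vertex -1.208 -1.01 -1.996
vertex -0.954 -1.454 -2.555
vertex -1.438 -1.73 -2.042
endloop
endfacet
facet normal 0.125 -0.356 -0.926
outer loop
vertex -0.954 -1.454 -2.555
vertex -0.259 -1.689 -2.371
vertex -0.852 -2.149 -2.274
endloop
endfacet
facet normal 0.948 -0.295 -0.118
outer loop
vertex -0.259 -1.689 -2.371
vertex -0.082 -1.39 -1.698
vertex -0.312 -2.11 -1.744
endloop
endfacet
facet normal -0.343 -0.323 0.882
outer loop
vertex -1.041 -2.135 -1.541
vertex -0.566 -1.666 -1.185
vertex -1.261 -1.431 -1.369
endloop
endfacet
facet normal -0.851 -0.360 0.383
outer loop
vertex -1.041 -2.135 -1.541
vertex -1.261 -1.431 -1.369
vertex -1.438 -1.73 -2.042
endloop
endfacet
facet normal -0.613 -0.777 -0.143
outer loop
vertex -1.041 -2.135 -1.541
vertex -1.438 -1.73 -2.042
vertex -0.852 -2.149 -2.274
endloop
endfacet
facet normal 0.043 -0.999 0.030
outer loop
vertex -1.041 -2.135 -1.541
vertex -0.852 -2.149 -2.274
vertex -0.312 -2.11 -1.744
endloop
endfacet
facet normal 0.210 -0.717 0.665
outer loop
vertex -1.041 -2.135 -1.541
vertex -0.312 -2.11 -1.744
vertex -0.566 -1.666 -1.185
endloop
endfacet
facet normal -0.125 0.356 0.926
outer loop
vertex -1.261 -1.431 -1.369
vertex -0.566 -1.666 -1.185
vertex -0.668 -0.971 -1.466
endloop
endfacet
facet normal -0.948 0.295 0.118
outer loop
vertex -1.438 -1.73 -2.042
vertex -1.261 -1.431 -1.369
vertex -1.208 -1.01 -1.996
endloop
endfacet
facet normal -0.562 -0.380 -0.735
outer loop
vertex -0.852 -2.149 -2.274
vertex -1.438 -1.73 -2.042
vertex -0.954 -1.454 -2.555
endloop
endfacet
facet normal 0.499 -0.739 -0.454
outer loop
vertex -0.312 -2.11 -1.744
vertex -0.852 -2.149 -2.274
vertex -0.259 -1.689 -2.371
endloop
endfacet
facet normal 0.769 -0.282 0.574
outer loop
vertex -0.566 -1.666 -1.185
vertex -0.312 -2.11 -1.744
vertex -0.082 -1.39 -1.698
endloop
endfacet
facet normal -0.776 0.494 0.393
outer loop
vertex -4.761 1.642 0.446
vertex -3.411 2.753 1.715
vertex -4.648 2.547 -0.467
endloop
endfacet
facet normal -0.625 -0.514 -0.587
outer loop
vertex -3.329 1.707 -1.135
vertex -4.761 1.642 0.446
vertex -4.648 2.547 -0.467
endloop
endfacet
facet normal -0.775 0.495 0.393
outer loop
vertex -4.648 2.547 -0.467
vertex -3.411 2.753 1.715
vertex -3.297 3.657 0.802
endloop
endfacet
facet normal 0.088 0.701 -0.707
outer loop
vertex -3.297 3.657 0.802
vertex -3.329 1.707 -1.135
vertex -4.648 2.547 -0.467
endloop
endfacet
facet normal -0.088 -0.701 0.708
outer loop
vertex -4.761 1.642 0.446
vertex -2.092 1.913 1.047
vertex -3.411 2.753 1.715
endloop
endfacet
facet normal -0.625 -0.514 -0.587
outer loop
vertex -3.443 0.803 -0.222
vertex -4.761 1.642 0.446
vertex -3.329 1.707 -1.135
endloop
endfacet
facet normal -0.088 -0.701 0.707
outer loop
vertex -3.443 0.803 -0.222
vertex -2.092 1.913 1.047
vertex -4.761 1.642 0.446
endloop
endfacet
facet normal 0.625 0.514 0.587
outer loop
vertex -3.411 2.753 1.715
vertex -2.092 1.913 1.047
vertex -3.297 3.657 0.802
endloop
endfacet
facet normal 0.088 0.701 -0.707
outer loop
vertex -1.979 2.818 0.134
vertex -3.329 1.707 -1.135
vertex -3.297 3.657 0.802
endloop
endfacet
facet normal 0.625 0.514 0.587
outer loop
vertex -3.297 3.657 0.802
vertex -2.092 1.913 1.047
vertex -1.979 2.818 0.134
endloop
endfacet
facet normal 0.776 -0.494 -0.393
outer loop
vertex -1.979 2.818 0.134
vertex -3.443 0.803 -0.222
vertex -3.329 1.707 -1.135
endloop
endfacet
facet normal 0.775 -0.494 -0.394
outer loop
vertex -2.092 1.913 1.047
vertex -3.443 0.803 -0.222
vertex -1.979 2.818 0.134
endloop
endfacet

endsolid


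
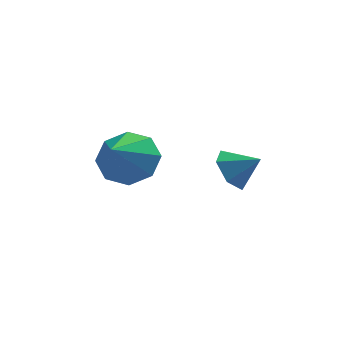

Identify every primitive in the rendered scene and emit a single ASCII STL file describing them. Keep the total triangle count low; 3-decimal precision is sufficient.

solid 
facet normal 0.247 0.765 -0.594
outer loop
vertex -0.986 3.196 -1.115
vertex -1.736 3.773 -0.683
vertex -0.73 3.605 -0.482
endloop
endfacet
facet normal 0.679 -0.710 0.184
outer loop
vertex -0.986 3.196 -1.115
vertex -0.73 3.605 -0.482
vertex -2.164 2.447 0.343
endloop
endfacet
facet normal 0.246 0.767 -0.593
outer loop
vertex -0.73 3.605 -0.482
vertex -1.736 3.773 -0.683
vertex -1.064 4.111 0.034
endloop
endfacet
facet normal 0.644 -0.295 0.706
outer loop
vertex -0.73 3.605 -0.482
vertex -1.064 4.111 0.034
vertex -2.164 2.447 0.343
endloop
endfacet
facet normal 0.248 0.766 -0.593
outer loop
vertex -1.064 4.111 0.034
vertex -1.736 3.773 -0.683
vertex -1.791 4.42 0.129
endloop
endfacet
facet normal 0.161 0.076 0.984
outer loop
vertex -1.064 4.111 0.034
vertex -1.791 4.42 0.129
vertex -2.164 2.447 0.343
endloop
endfacet
facet normal 0.247 0.766 -0.594
outer loop
vertex -1.791 4.42 0.129
vertex -1.736 3.773 -0.683
vertex -2.487 4.349 -0.252
endloop
endfacet
facet normal -0.486 0.185 0.854
outer loop
vertex -1.791 4.42 0.129
vertex -2.487 4.349 -0.252
vertex -2.164 2.447 0.343
endloop
endfacet
facet normal 0.247 0.766 -0.594
outer loop
vertex -2.487 4.349 -0.252
vertex -1.736 3.773 -0.683
vertex -2.743 3.941 -0.885
endloop
endfacet
facet normal -0.919 -0.033 0.393
outer loop
vertex -2.487 4.349 -0.252
vertex -2.743 3.941 -0.885
vertex -2.164 2.447 0.343
endloop
endfacet
facet normal 0.247 0.766 -0.593
outer loop
vertex -2.743 3.941 -0.885
vertex -1.736 3.773 -0.683
vertex -2.409 3.434 -1.401
endloop
endfacet
facet normal -0.884 -0.450 -0.130
outer loop
vertex -2.743 3.941 -0.885
vertex -2.409 3.434 -1.401
vertex -2.164 2.447 0.343
endloop
endfacet
facet normal 0.248 0.766 -0.594
outer loop
vertex -2.409 3.434 -1.401
vertex -1.736 3.773 -0.683
vertex -1.682 3.125 -1.496
endloop
endfacet
facet normal -0.402 -0.820 -0.408
outer loop
vertex -2.409 3.434 -1.401
vertex -1.682 3.125 -1.496
vertex -2.164 2.447 0.343
endloop
endfacet
facet normal 0.247 0.766 -0.594
outer loop
vertex -1.682 3.125 -1.496
vertex -1.736 3.773 -0.683
vertex -0.986 3.196 -1.115
endloop
endfacet
facet normal 0.247 -0.928 -0.278
outer loop
vertex -1.682 3.125 -1.496
vertex -0.986 3.196 -1.115
vertex -2.164 2.447 0.343
endloop
endfacet
facet normal -0.815 0.184 -0.550
outer loop
vertex 1.68 1.762 -0.909
vertex 1.36 2.155 -0.303
vertex 1.804 2.538 -0.833
endloop
endfacet
facet normal 0.916 -0.108 -0.387
outer loop
vertex 1.68 1.762 -0.909
vertex 1.804 2.538 -0.833
vertex 2.2 1.965 0.263
endloop
endfacet
facet normal -0.815 0.184 -0.550
outer loop
vertex 1.804 2.538 -0.833
vertex 1.36 2.155 -0.303
vertex 1.484 2.931 -0.227
endloop
endfacet
facet normal 0.796 0.604 0.028
outer loop
vertex 1.804 2.538 -0.833
vertex 1.484 2.931 -0.227
vertex 2.2 1.965 0.263
endloop
endfacet
facet normal -0.816 0.184 -0.549
outer loop
vertex 1.484 2.931 -0.227
vertex 1.36 2.155 -0.303
vertex 1.041 2.548 0.303
endloop
endfacet
facet normal 0.332 0.611 0.719
outer loop
vertex 1.484 2.931 -0.227
vertex 1.041 2.548 0.303
vertex 2.2 1.965 0.263
endloop
endfacet
facet normal -0.815 0.185 -0.549
outer loop
vertex 1.041 2.548 0.303
vertex 1.36 2.155 -0.303
vertex 0.917 1.772 0.226
endloop
endfacet
facet normal -0.014 -0.096 0.995
outer loop
vertex 1.041 2.548 0.303
vertex 0.917 1.772 0.226
vertex 2.2 1.965 0.263
endloop
endfacet
facet normal -0.815 0.185 -0.549
outer loop
vertex 0.917 1.772 0.226
vertex 1.36 2.155 -0.303
vertex 1.236 1.378 -0.38
endloop
endfacet
facet normal 0.105 -0.808 0.580
outer loop
vertex 0.917 1.772 0.226
vertex 1.236 1.378 -0.38
vertex 2.2 1.965 0.263
endloop
endfacet
facet normal -0.815 0.184 -0.550
outer loop
vertex 1.236 1.378 -0.38
vertex 1.36 2.155 -0.303
vertex 1.68 1.762 -0.909
endloop
endfacet
facet normal 0.570 -0.814 -0.112
outer loop
vertex 1.236 1.378 -0.38
vertex 1.68 1.762 -0.909
vertex 2.2 1.965 0.263
endloop
endfacet

endsolid


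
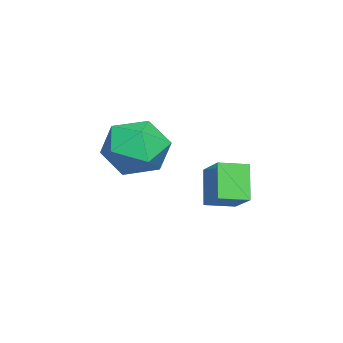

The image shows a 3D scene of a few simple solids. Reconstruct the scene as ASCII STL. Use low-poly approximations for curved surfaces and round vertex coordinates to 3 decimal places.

solid 
facet normal -0.632 0.678 0.375
outer loop
vertex -2.774 -1.082 3.295
vertex -3.561 -1.601 2.906
vertex -3.227 -1.81 3.847
endloop
endfacet
facet normal -0.047 0.622 0.782
outer loop
vertex -2.774 -1.082 3.295
vertex -3.227 -1.81 3.847
vertex -2.21 -1.73 3.845
endloop
endfacet
facet normal 0.519 0.769 0.374
outer loop
vertex -2.774 -1.082 3.295
vertex -2.21 -1.73 3.845
vertex -1.916 -1.471 2.904
endloop
endfacet
facet normal 0.285 0.915 -0.284
outer loop
vertex -2.774 -1.082 3.295
vertex -1.916 -1.471 2.904
vertex -2.751 -1.391 2.323
endloop
endfacet
facet normal -0.427 0.859 -0.283
outer loop
vertex -2.774 -1.082 3.295
vertex -2.751 -1.391 2.323
vertex -3.561 -1.601 2.906
endloop
endfacet
facet normal 0.006 -0.055 0.998
outer loop
vertex -2.21 -1.73 3.845
vertex -3.227 -1.81 3.847
vertex -2.649 -2.649 3.797
endloop
endfacet
facet normal -0.939 0.035 0.341
outer loop
vertex -3.227 -1.81 3.847
vertex -3.561 -1.601 2.906
vertex -3.484 -2.569 3.216
endloop
endfacet
facet normal -0.606 0.328 -0.725
outer loop
vertex -3.561 -1.601 2.906
vertex -2.751 -1.391 2.323
vertex -3.19 -2.31 2.275
endloop
endfacet
facet normal 0.545 0.419 -0.726
outer loop
vertex -2.751 -1.391 2.323
vertex -1.916 -1.471 2.904
vertex -2.173 -2.23 2.273
endloop
endfacet
facet normal 0.923 0.182 0.338
outer loop
vertex -1.916 -1.471 2.904
vertex -2.21 -1.73 3.845
vertex -1.839 -2.439 3.214
endloop
endfacet
facet normal -0.285 -0.915 0.284
outer loop
vertex -2.626 -2.958 2.825
vertex -2.649 -2.649 3.797
vertex -3.484 -2.569 3.216
endloop
endfacet
facet normal -0.519 -0.769 -0.374
outer loop
vertex -2.626 -2.958 2.825
vertex -3.484 -2.569 3.216
vertex -3.19 -2.31 2.275
endloop
endfacet
facet normal 0.047 -0.622 -0.782
outer loop
vertex -2.626 -2.958 2.825
vertex -3.19 -2.31 2.275
vertex -2.173 -2.23 2.273
endloop
endfacet
facet normal 0.632 -0.678 -0.375
outer loop
vertex -2.626 -2.958 2.825
vertex -2.173 -2.23 2.273
vertex -1.839 -2.439 3.214
endloop
endfacet
facet normal 0.427 -0.859 0.283
outer loop
vertex -2.626 -2.958 2.825
vertex -1.839 -2.439 3.214
vertex -2.649 -2.649 3.797
endloop
endfacet
facet normal -0.545 -0.419 0.726
outer loop
vertex -3.484 -2.569 3.216
vertex -2.649 -2.649 3.797
vertex -3.227 -1.81 3.847
endloop
endfacet
facet normal -0.923 -0.182 -0.338
outer loop
vertex -3.19 -2.31 2.275
vertex -3.484 -2.569 3.216
vertex -3.561 -1.601 2.906
endloop
endfacet
facet normal -0.006 0.055 -0.998
outer loop
vertex -2.173 -2.23 2.273
vertex -3.19 -2.31 2.275
vertex -2.751 -1.391 2.323
endloop
endfacet
facet normal 0.939 -0.035 -0.341
outer loop
vertex -1.839 -2.439 3.214
vertex -2.173 -2.23 2.273
vertex -1.916 -1.471 2.904
endloop
endfacet
facet normal 0.606 -0.328 0.725
outer loop
vertex -2.649 -2.649 3.797
vertex -1.839 -2.439 3.214
vertex -2.21 -1.73 3.845
endloop
endfacet
facet normal -0.556 -0.138 0.820
outer loop
vertex -1.492 0.423 3.239
vertex -1.892 1.158 3.091
vertex -2.259 -0.118 2.628
endloop
endfacet
facet normal 0.471 -0.865 0.175
outer loop
vertex -1.608 0.042 1.669
vertex -1.492 0.423 3.239
vertex -2.259 -0.118 2.628
endloop
endfacet
facet normal -0.556 -0.138 0.820
outer loop
vertex -2.259 -0.118 2.628
vertex -1.892 1.158 3.091
vertex -2.659 0.617 2.48
endloop
endfacet
facet normal -0.685 -0.483 -0.546
outer loop
vertex -2.659 0.617 2.48
vertex -1.608 0.042 1.669
vertex -2.259 -0.118 2.628
endloop
endfacet
facet normal 0.685 0.483 0.546
outer loop
vertex -1.492 0.423 3.239
vertex -1.241 1.318 2.132
vertex -1.892 1.158 3.091
endloop
endfacet
facet normal 0.471 -0.865 0.175
outer loop
vertex -0.841 0.583 2.28
vertex -1.492 0.423 3.239
vertex -1.608 0.042 1.669
endloop
endfacet
facet normal 0.685 0.483 0.546
outer loop
vertex -0.841 0.583 2.28
vertex -1.241 1.318 2.132
vertex -1.492 0.423 3.239
endloop
endfacet
facet normal -0.471 0.865 -0.175
outer loop
vertex -1.892 1.158 3.091
vertex -1.241 1.318 2.132
vertex -2.659 0.617 2.48
endloop
endfacet
facet normal -0.685 -0.483 -0.546
outer loop
vertex -2.008 0.777 1.521
vertex -1.608 0.042 1.669
vertex -2.659 0.617 2.48
endloop
endfacet
facet normal -0.471 0.865 -0.175
outer loop
vertex -2.659 0.617 2.48
vertex -1.241 1.318 2.132
vertex -2.008 0.777 1.521
endloop
endfacet
facet normal 0.556 0.138 -0.820
outer loop
vertex -2.008 0.777 1.521
vertex -0.841 0.583 2.28
vertex -1.608 0.042 1.669
endloop
endfacet
facet normal 0.556 0.138 -0.820
outer loop
vertex -1.241 1.318 2.132
vertex -0.841 0.583 2.28
vertex -2.008 0.777 1.521
endloop
endfacet

endsolid


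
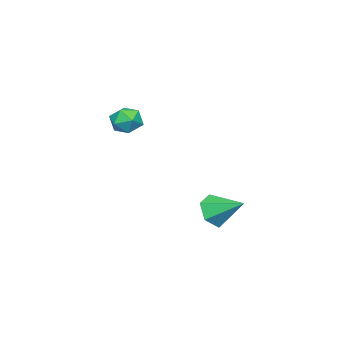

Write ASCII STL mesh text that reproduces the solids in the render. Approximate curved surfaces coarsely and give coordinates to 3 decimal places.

solid 
facet normal -0.180 0.009 0.984
outer loop
vertex 1.246 -2.154 1.561
vertex 1.072 -2.912 1.536
vertex 1.804 -2.686 1.668
endloop
endfacet
facet normal 0.315 0.494 0.810
outer loop
vertex 1.246 -2.154 1.561
vertex 1.804 -2.686 1.668
vertex 1.944 -2.058 1.231
endloop
endfacet
facet normal 0.028 0.942 0.334
outer loop
vertex 1.246 -2.154 1.561
vertex 1.944 -2.058 1.231
vertex 1.298 -1.896 0.829
endloop
endfacet
facet normal -0.645 0.734 0.213
outer loop
vertex 1.246 -2.154 1.561
vertex 1.298 -1.896 0.829
vertex 0.759 -2.424 1.018
endloop
endfacet
facet normal -0.773 0.157 0.615
outer loop
vertex 1.246 -2.154 1.561
vertex 0.759 -2.424 1.018
vertex 1.072 -2.912 1.536
endloop
endfacet
facet normal 0.856 0.153 0.494
outer loop
vertex 1.944 -2.058 1.231
vertex 1.804 -2.686 1.668
vertex 2.201 -2.756 1.002
endloop
endfacet
facet normal 0.055 -0.631 0.774
outer loop
vertex 1.804 -2.686 1.668
vertex 1.072 -2.912 1.536
vertex 1.662 -3.284 1.191
endloop
endfacet
facet normal -0.903 -0.391 0.178
outer loop
vertex 1.072 -2.912 1.536
vertex 0.759 -2.424 1.018
vertex 1.016 -3.122 0.789
endloop
endfacet
facet normal -0.696 0.542 -0.472
outer loop
vertex 0.759 -2.424 1.018
vertex 1.298 -1.896 0.829
vertex 1.156 -2.494 0.352
endloop
endfacet
facet normal 0.392 0.878 -0.276
outer loop
vertex 1.298 -1.896 0.829
vertex 1.944 -2.058 1.231
vertex 1.888 -2.268 0.484
endloop
endfacet
facet normal 0.645 -0.734 -0.213
outer loop
vertex 1.714 -3.026 0.459
vertex 2.201 -2.756 1.002
vertex 1.662 -3.284 1.191
endloop
endfacet
facet normal -0.028 -0.942 -0.334
outer loop
vertex 1.714 -3.026 0.459
vertex 1.662 -3.284 1.191
vertex 1.016 -3.122 0.789
endloop
endfacet
facet normal -0.315 -0.494 -0.810
outer loop
vertex 1.714 -3.026 0.459
vertex 1.016 -3.122 0.789
vertex 1.156 -2.494 0.352
endloop
endfacet
facet normal 0.180 -0.009 -0.984
outer loop
vertex 1.714 -3.026 0.459
vertex 1.156 -2.494 0.352
vertex 1.888 -2.268 0.484
endloop
endfacet
facet normal 0.773 -0.157 -0.615
outer loop
vertex 1.714 -3.026 0.459
vertex 1.888 -2.268 0.484
vertex 2.201 -2.756 1.002
endloop
endfacet
facet normal 0.696 -0.542 0.472
outer loop
vertex 1.662 -3.284 1.191
vertex 2.201 -2.756 1.002
vertex 1.804 -2.686 1.668
endloop
endfacet
facet normal -0.392 -0.878 0.276
outer loop
vertex 1.016 -3.122 0.789
vertex 1.662 -3.284 1.191
vertex 1.072 -2.912 1.536
endloop
endfacet
facet normal -0.856 -0.153 -0.494
outer loop
vertex 1.156 -2.494 0.352
vertex 1.016 -3.122 0.789
vertex 0.759 -2.424 1.018
endloop
endfacet
facet normal -0.055 0.631 -0.774
outer loop
vertex 1.888 -2.268 0.484
vertex 1.156 -2.494 0.352
vertex 1.298 -1.896 0.829
endloop
endfacet
facet normal 0.903 0.391 -0.178
outer loop
vertex 2.201 -2.756 1.002
vertex 1.888 -2.268 0.484
vertex 1.944 -2.058 1.231
endloop
endfacet
facet normal -0.090 -0.878 -0.470
outer loop
vertex 3.142 2.394 -3.452
vertex 2.841 2.038 -2.73
vertex 2.297 2.395 -3.292
endloop
endfacet
facet normal -0.107 0.815 -0.570
outer loop
vertex 3.142 2.394 -3.452
vertex 2.297 2.395 -3.292
vertex 2.979 3.382 -2.01
endloop
endfacet
facet normal -0.091 -0.878 -0.470
outer loop
vertex 2.297 2.395 -3.292
vertex 2.841 2.038 -2.73
vertex 1.996 2.039 -2.569
endloop
endfacet
facet normal -0.799 0.600 -0.037
outer loop
vertex 2.297 2.395 -3.292
vertex 1.996 2.039 -2.569
vertex 2.979 3.382 -2.01
endloop
endfacet
facet normal -0.091 -0.878 -0.470
outer loop
vertex 1.996 2.039 -2.569
vertex 2.841 2.038 -2.73
vertex 2.54 1.682 -2.007
endloop
endfacet
facet normal -0.652 0.170 0.739
outer loop
vertex 1.996 2.039 -2.569
vertex 2.54 1.682 -2.007
vertex 2.979 3.382 -2.01
endloop
endfacet
facet normal -0.090 -0.878 -0.470
outer loop
vertex 2.54 1.682 -2.007
vertex 2.841 2.038 -2.73
vertex 3.385 1.681 -2.167
endloop
endfacet
facet normal 0.186 -0.046 0.982
outer loop
vertex 2.54 1.682 -2.007
vertex 3.385 1.681 -2.167
vertex 2.979 3.382 -2.01
endloop
endfacet
facet normal -0.090 -0.878 -0.470
outer loop
vertex 3.385 1.681 -2.167
vertex 2.841 2.038 -2.73
vertex 3.686 2.037 -2.89
endloop
endfacet
facet normal 0.878 0.168 0.448
outer loop
vertex 3.385 1.681 -2.167
vertex 3.686 2.037 -2.89
vertex 2.979 3.382 -2.01
endloop
endfacet
facet normal -0.090 -0.878 -0.470
outer loop
vertex 3.686 2.037 -2.89
vertex 2.841 2.038 -2.73
vertex 3.142 2.394 -3.452
endloop
endfacet
facet normal 0.731 0.599 -0.327
outer loop
vertex 3.686 2.037 -2.89
vertex 3.142 2.394 -3.452
vertex 2.979 3.382 -2.01
endloop
endfacet

endsolid


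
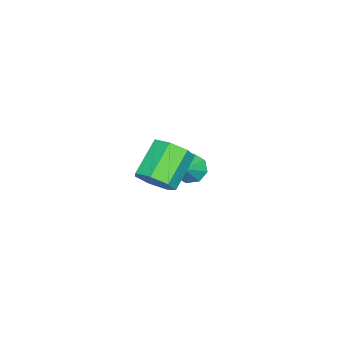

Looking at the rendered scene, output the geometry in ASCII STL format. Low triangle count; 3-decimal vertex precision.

solid 
facet normal -0.815 -0.090 -0.572
outer loop
vertex -3.553 1.463 -4.694
vertex -3.984 1.464 -4.08
vertex -3.718 1.992 -4.542
endloop
endfacet
facet normal 0.833 0.376 -0.405
outer loop
vertex -3.553 1.463 -4.694
vertex -3.718 1.992 -4.542
vertex -2.956 1.576 -3.36
endloop
endfacet
facet normal -0.816 -0.089 -0.571
outer loop
vertex -3.718 1.992 -4.542
vertex -3.984 1.464 -4.08
vertex -4.038 2.211 -4.119
endloop
endfacet
facet normal 0.527 0.849 -0.041
outer loop
vertex -3.718 1.992 -4.542
vertex -4.038 2.211 -4.119
vertex -2.956 1.576 -3.36
endloop
endfacet
facet normal -0.815 -0.089 -0.573
outer loop
vertex -4.038 2.211 -4.119
vertex -3.984 1.464 -4.08
vertex -4.327 1.992 -3.674
endloop
endfacet
facet normal 0.141 0.849 0.509
outer loop
vertex -4.038 2.211 -4.119
vertex -4.327 1.992 -3.674
vertex -2.956 1.576 -3.36
endloop
endfacet
facet normal -0.816 -0.091 -0.571
outer loop
vertex -4.327 1.992 -3.674
vertex -3.984 1.464 -4.08
vertex -4.414 1.464 -3.466
endloop
endfacet
facet normal -0.096 0.378 0.921
outer loop
vertex -4.327 1.992 -3.674
vertex -4.414 1.464 -3.466
vertex -2.956 1.576 -3.36
endloop
endfacet
facet normal -0.816 -0.088 -0.571
outer loop
vertex -4.414 1.464 -3.466
vertex -3.984 1.464 -4.08
vertex -4.25 0.936 -3.619
endloop
endfacet
facet normal -0.047 -0.291 0.955
outer loop
vertex -4.414 1.464 -3.466
vertex -4.25 0.936 -3.619
vertex -2.956 1.576 -3.36
endloop
endfacet
facet normal -0.815 -0.089 -0.572
outer loop
vertex -4.25 0.936 -3.619
vertex -3.984 1.464 -4.08
vertex -3.929 0.717 -4.042
endloop
endfacet
facet normal 0.259 -0.763 0.592
outer loop
vertex -4.25 0.936 -3.619
vertex -3.929 0.717 -4.042
vertex -2.956 1.576 -3.36
endloop
endfacet
facet normal -0.816 -0.089 -0.572
outer loop
vertex -3.929 0.717 -4.042
vertex -3.984 1.464 -4.08
vertex -3.641 0.935 -4.487
endloop
endfacet
facet normal 0.644 -0.764 0.043
outer loop
vertex -3.929 0.717 -4.042
vertex -3.641 0.935 -4.487
vertex -2.956 1.576 -3.36
endloop
endfacet
facet normal -0.815 -0.088 -0.572
outer loop
vertex -3.641 0.935 -4.487
vertex -3.984 1.464 -4.08
vertex -3.553 1.463 -4.694
endloop
endfacet
facet normal 0.882 -0.292 -0.370
outer loop
vertex -3.641 0.935 -4.487
vertex -3.553 1.463 -4.694
vertex -2.956 1.576 -3.36
endloop
endfacet
facet normal 0.794 -0.124 -0.595
outer loop
vertex 2.123 2.294 0.04
vertex 1.591 2.232 -0.658
vertex 1.962 2.951 -0.312
endloop
endfacet
facet normal 0.570 0.492 0.658
outer loop
vertex 2.123 2.294 0.04
vertex 1.962 2.951 -0.312
vertex 0.741 2.509 1.076
endloop
endfacet
facet normal 0.570 0.492 0.658
outer loop
vertex 0.741 2.509 1.076
vertex 1.962 2.951 -0.312
vertex 0.58 3.167 0.723
endloop
endfacet
facet normal -0.794 0.125 0.595
outer loop
vertex 0.741 2.509 1.076
vertex 0.58 3.167 0.723
vertex 0.209 2.448 0.378
endloop
endfacet
facet normal 0.794 -0.124 -0.595
outer loop
vertex 1.962 2.951 -0.312
vertex 1.591 2.232 -0.658
vertex 1.521 3.068 -0.925
endloop
endfacet
facet normal 0.191 0.980 0.050
outer loop
vertex 1.962 2.951 -0.312
vertex 1.521 3.068 -0.925
vertex 0.58 3.167 0.723
endloop
endfacet
facet normal 0.189 0.981 0.049
outer loop
vertex 0.58 3.167 0.723
vertex 1.521 3.068 -0.925
vertex 0.139 3.283 0.11
endloop
endfacet
facet normal -0.794 0.124 0.595
outer loop
vertex 0.58 3.167 0.723
vertex 0.139 3.283 0.11
vertex 0.209 2.448 0.378
endloop
endfacet
facet normal 0.794 -0.124 -0.595
outer loop
vertex 1.521 3.068 -0.925
vertex 1.591 2.232 -0.658
vertex 1.133 2.555 -1.336
endloop
endfacet
facet normal -0.333 0.730 -0.597
outer loop
vertex 1.521 3.068 -0.925
vertex 1.133 2.555 -1.336
vertex 0.139 3.283 0.11
endloop
endfacet
facet normal -0.333 0.730 -0.597
outer loop
vertex 0.139 3.283 0.11
vertex 1.133 2.555 -1.336
vertex -0.249 2.77 -0.301
endloop
endfacet
facet normal -0.794 0.124 0.595
outer loop
vertex 0.139 3.283 0.11
vertex -0.249 2.77 -0.301
vertex 0.209 2.448 0.378
endloop
endfacet
facet normal 0.794 -0.123 -0.595
outer loop
vertex 1.133 2.555 -1.336
vertex 1.591 2.232 -0.658
vertex 1.09 1.799 -1.237
endloop
endfacet
facet normal -0.605 -0.069 -0.793
outer loop
vertex 1.133 2.555 -1.336
vertex 1.09 1.799 -1.237
vertex -0.249 2.77 -0.301
endloop
endfacet
facet normal -0.605 -0.070 -0.793
outer loop
vertex -0.249 2.77 -0.301
vertex 1.09 1.799 -1.237
vertex -0.292 2.015 -0.202
endloop
endfacet
facet normal -0.795 0.123 0.594
outer loop
vertex -0.249 2.77 -0.301
vertex -0.292 2.015 -0.202
vertex 0.209 2.448 0.378
endloop
endfacet
facet normal 0.794 -0.124 -0.595
outer loop
vertex 1.09 1.799 -1.237
vertex 1.591 2.232 -0.658
vertex 1.424 1.369 -0.701
endloop
endfacet
facet normal -0.422 -0.817 -0.393
outer loop
vertex 1.09 1.799 -1.237
vertex 1.424 1.369 -0.701
vertex -0.292 2.015 -0.202
endloop
endfacet
facet normal -0.422 -0.817 -0.393
outer loop
vertex -0.292 2.015 -0.202
vertex 1.424 1.369 -0.701
vertex 0.042 1.585 0.334
endloop
endfacet
facet normal -0.795 0.123 0.594
outer loop
vertex -0.292 2.015 -0.202
vertex 0.042 1.585 0.334
vertex 0.209 2.448 0.378
endloop
endfacet
facet normal 0.794 -0.124 -0.595
outer loop
vertex 1.424 1.369 -0.701
vertex 1.591 2.232 -0.658
vertex 1.884 1.589 -0.133
endloop
endfacet
facet normal 0.079 -0.949 0.304
outer loop
vertex 1.424 1.369 -0.701
vertex 1.884 1.589 -0.133
vertex 0.042 1.585 0.334
endloop
endfacet
facet normal 0.079 -0.950 0.303
outer loop
vertex 0.042 1.585 0.334
vertex 1.884 1.589 -0.133
vertex 0.502 1.805 0.903
endloop
endfacet
facet normal -0.795 0.123 0.595
outer loop
vertex 0.042 1.585 0.334
vertex 0.502 1.805 0.903
vertex 0.209 2.448 0.378
endloop
endfacet
facet normal 0.795 -0.123 -0.595
outer loop
vertex 1.884 1.589 -0.133
vertex 1.591 2.232 -0.658
vertex 2.123 2.294 0.04
endloop
endfacet
facet normal 0.521 -0.366 0.771
outer loop
vertex 1.884 1.589 -0.133
vertex 2.123 2.294 0.04
vertex 0.502 1.805 0.903
endloop
endfacet
facet normal 0.521 -0.366 0.771
outer loop
vertex 0.502 1.805 0.903
vertex 2.123 2.294 0.04
vertex 0.741 2.509 1.076
endloop
endfacet
facet normal -0.794 0.124 0.595
outer loop
vertex 0.502 1.805 0.903
vertex 0.741 2.509 1.076
vertex 0.209 2.448 0.378
endloop
endfacet

endsolid
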